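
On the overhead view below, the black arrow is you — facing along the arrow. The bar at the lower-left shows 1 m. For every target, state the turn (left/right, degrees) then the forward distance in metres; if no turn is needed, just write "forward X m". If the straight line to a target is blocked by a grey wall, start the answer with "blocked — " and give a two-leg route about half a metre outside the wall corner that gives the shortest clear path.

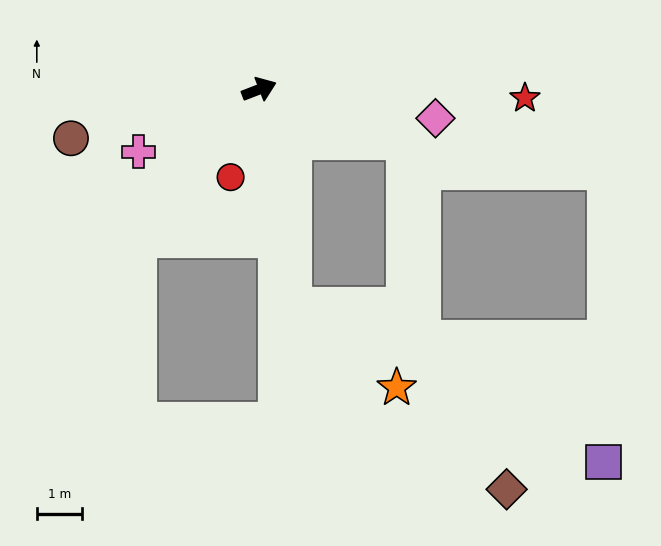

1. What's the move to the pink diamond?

turn right 30°, forward 3.9 m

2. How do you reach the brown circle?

turn left 173°, forward 4.3 m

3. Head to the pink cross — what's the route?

turn right 174°, forward 3.0 m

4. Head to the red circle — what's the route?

turn right 129°, forward 2.0 m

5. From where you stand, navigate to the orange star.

blocked — turn right 102°, forward 4.8 m, then turn left 43°, forward 2.9 m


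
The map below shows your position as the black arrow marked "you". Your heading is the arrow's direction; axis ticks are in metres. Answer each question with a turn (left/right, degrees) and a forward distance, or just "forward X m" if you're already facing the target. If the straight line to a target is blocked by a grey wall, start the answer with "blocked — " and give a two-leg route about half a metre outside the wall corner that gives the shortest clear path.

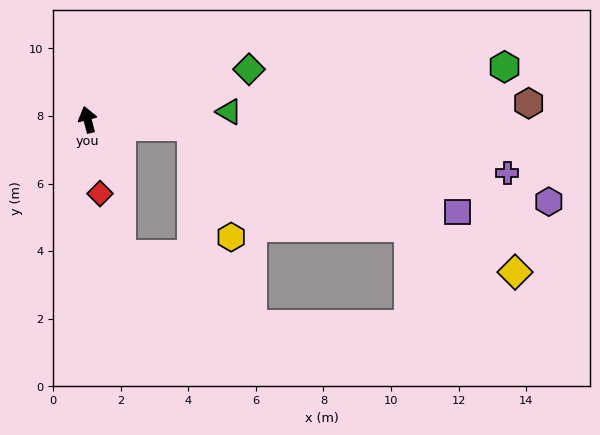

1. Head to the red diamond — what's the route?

turn left 175°, forward 2.2 m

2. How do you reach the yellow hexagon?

blocked — turn right 108°, forward 3.1 m, then turn right 67°, forward 3.5 m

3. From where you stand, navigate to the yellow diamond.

blocked — turn right 108°, forward 3.1 m, then turn right 21°, forward 10.5 m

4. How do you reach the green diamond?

turn right 87°, forward 5.0 m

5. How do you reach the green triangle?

turn right 101°, forward 4.2 m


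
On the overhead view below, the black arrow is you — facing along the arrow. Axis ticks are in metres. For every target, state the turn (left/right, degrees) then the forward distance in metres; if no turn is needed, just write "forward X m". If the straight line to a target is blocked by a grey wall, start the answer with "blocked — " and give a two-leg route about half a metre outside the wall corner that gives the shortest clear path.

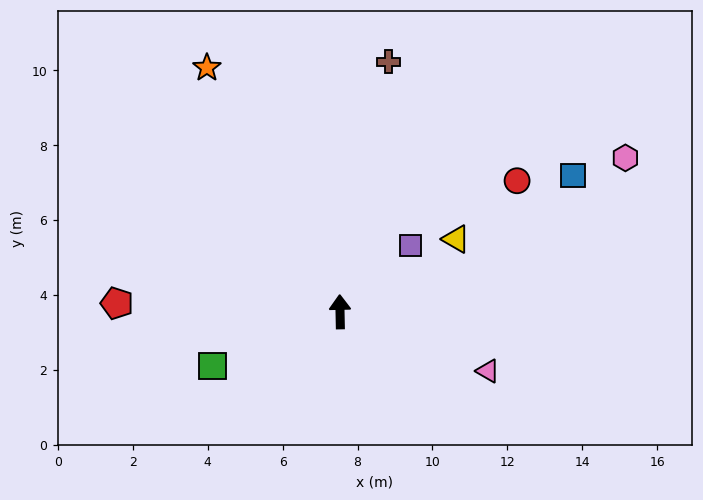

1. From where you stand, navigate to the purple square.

turn right 48°, forward 2.6 m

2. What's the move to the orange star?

turn left 27°, forward 7.4 m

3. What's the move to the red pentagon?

turn left 87°, forward 6.0 m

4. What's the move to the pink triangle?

turn right 113°, forward 4.3 m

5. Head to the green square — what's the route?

turn left 112°, forward 3.7 m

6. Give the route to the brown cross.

turn right 12°, forward 6.8 m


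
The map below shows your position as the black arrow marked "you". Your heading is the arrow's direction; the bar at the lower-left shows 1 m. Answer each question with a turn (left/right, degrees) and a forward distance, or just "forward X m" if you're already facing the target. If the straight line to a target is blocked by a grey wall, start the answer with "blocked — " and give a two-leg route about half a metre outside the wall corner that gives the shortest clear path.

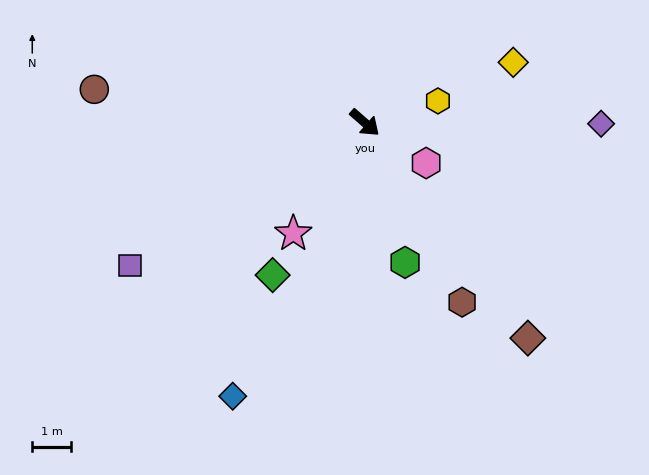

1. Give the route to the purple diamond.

turn left 41°, forward 6.1 m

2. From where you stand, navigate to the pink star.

turn right 82°, forward 3.4 m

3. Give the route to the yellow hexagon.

turn left 58°, forward 2.0 m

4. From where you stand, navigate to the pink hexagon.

turn left 8°, forward 1.9 m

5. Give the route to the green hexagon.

turn right 33°, forward 3.8 m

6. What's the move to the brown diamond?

turn right 12°, forward 7.0 m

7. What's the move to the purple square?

turn right 107°, forward 7.1 m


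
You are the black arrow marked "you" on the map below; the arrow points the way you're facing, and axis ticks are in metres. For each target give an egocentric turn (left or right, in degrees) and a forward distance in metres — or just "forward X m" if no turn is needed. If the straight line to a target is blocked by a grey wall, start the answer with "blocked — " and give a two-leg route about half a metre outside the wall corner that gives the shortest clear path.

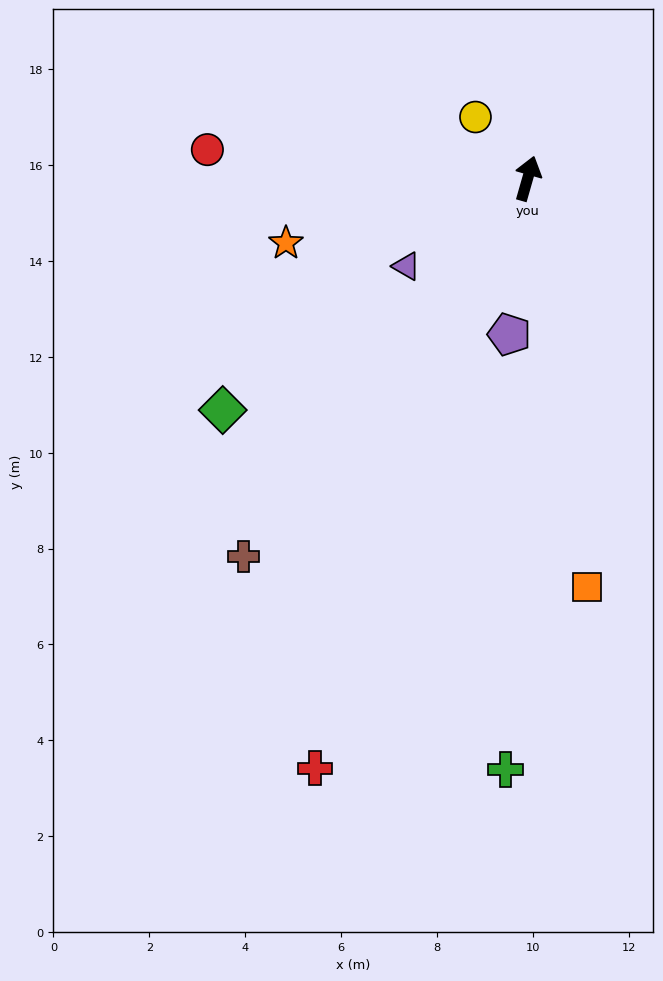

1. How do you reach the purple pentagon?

turn right 171°, forward 3.3 m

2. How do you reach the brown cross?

turn left 159°, forward 9.9 m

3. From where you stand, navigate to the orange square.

turn right 156°, forward 8.6 m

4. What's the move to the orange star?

turn left 121°, forward 5.2 m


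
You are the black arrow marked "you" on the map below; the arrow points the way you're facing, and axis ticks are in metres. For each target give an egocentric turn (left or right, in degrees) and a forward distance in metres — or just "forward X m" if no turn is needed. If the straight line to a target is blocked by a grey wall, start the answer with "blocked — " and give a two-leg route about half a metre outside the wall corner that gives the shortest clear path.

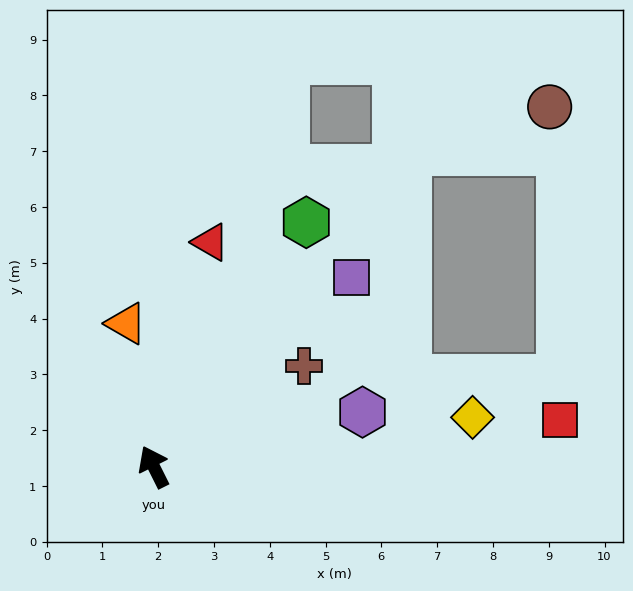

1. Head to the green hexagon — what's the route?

turn right 59°, forward 5.2 m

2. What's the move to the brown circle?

blocked — turn right 65°, forward 7.2 m, then turn right 34°, forward 2.7 m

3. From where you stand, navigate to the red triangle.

turn right 41°, forward 4.2 m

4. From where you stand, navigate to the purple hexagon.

turn right 102°, forward 3.9 m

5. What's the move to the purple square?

turn right 73°, forward 4.9 m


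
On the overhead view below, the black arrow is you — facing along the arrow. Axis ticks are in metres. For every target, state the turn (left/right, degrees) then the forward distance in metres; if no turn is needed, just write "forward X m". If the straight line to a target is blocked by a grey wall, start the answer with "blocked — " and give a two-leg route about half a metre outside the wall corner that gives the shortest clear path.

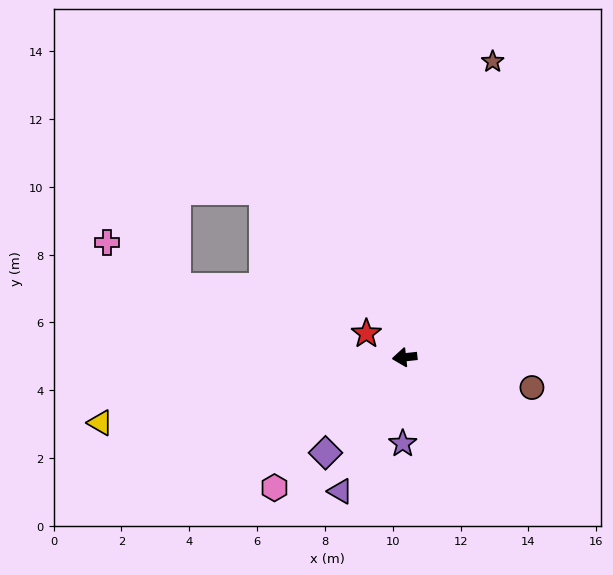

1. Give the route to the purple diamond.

turn left 44°, forward 3.7 m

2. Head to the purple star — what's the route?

turn left 82°, forward 2.5 m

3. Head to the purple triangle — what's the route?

turn left 58°, forward 4.4 m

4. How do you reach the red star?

turn right 38°, forward 1.3 m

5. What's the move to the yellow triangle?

turn left 6°, forward 9.2 m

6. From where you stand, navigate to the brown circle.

turn left 160°, forward 3.9 m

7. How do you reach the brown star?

turn right 113°, forward 9.1 m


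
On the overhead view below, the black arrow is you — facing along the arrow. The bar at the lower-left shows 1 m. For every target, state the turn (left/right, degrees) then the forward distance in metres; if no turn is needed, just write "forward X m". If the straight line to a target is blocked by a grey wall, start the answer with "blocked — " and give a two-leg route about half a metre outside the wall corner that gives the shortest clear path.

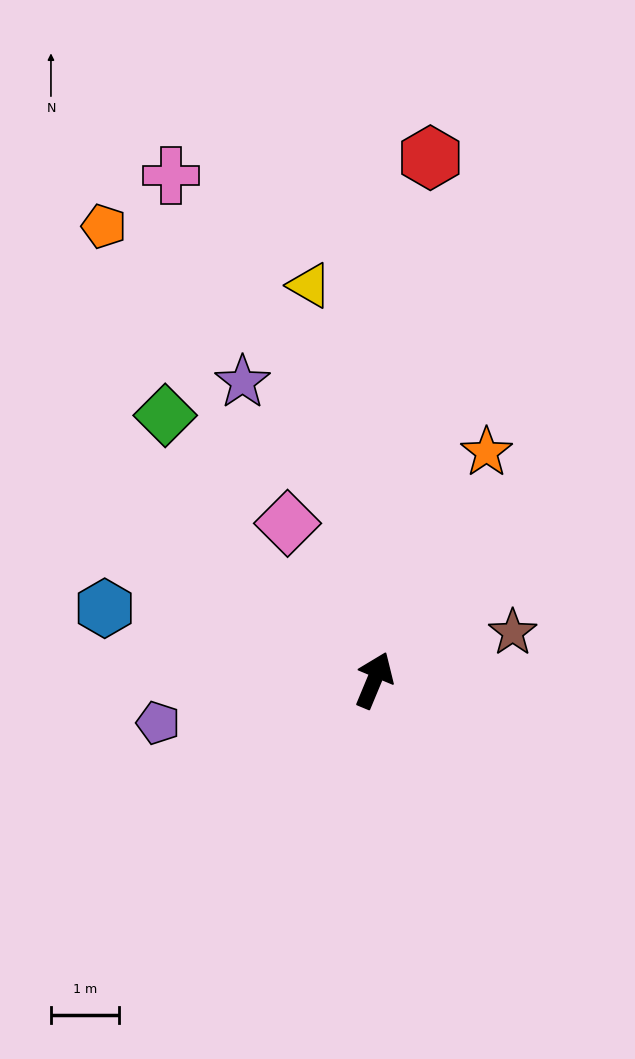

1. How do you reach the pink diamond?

turn left 52°, forward 2.6 m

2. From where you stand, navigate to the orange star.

turn right 4°, forward 3.7 m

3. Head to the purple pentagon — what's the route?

turn left 124°, forward 3.2 m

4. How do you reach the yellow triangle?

turn left 32°, forward 5.9 m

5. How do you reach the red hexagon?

turn left 16°, forward 7.7 m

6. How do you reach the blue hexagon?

turn left 98°, forward 4.1 m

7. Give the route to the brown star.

turn right 48°, forward 2.1 m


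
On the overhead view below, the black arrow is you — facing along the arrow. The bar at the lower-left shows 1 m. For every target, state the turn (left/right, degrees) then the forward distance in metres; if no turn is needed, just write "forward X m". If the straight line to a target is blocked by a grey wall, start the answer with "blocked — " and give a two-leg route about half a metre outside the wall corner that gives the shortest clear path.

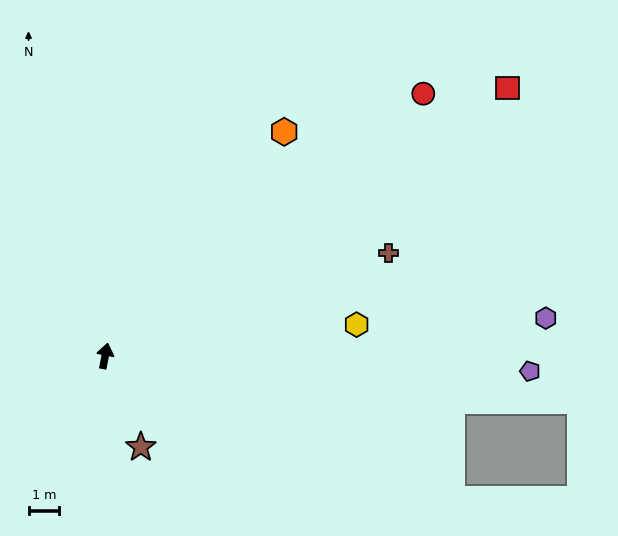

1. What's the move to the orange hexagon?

turn right 28°, forward 9.4 m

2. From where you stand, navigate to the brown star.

turn right 148°, forward 3.2 m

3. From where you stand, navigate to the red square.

turn right 45°, forward 15.8 m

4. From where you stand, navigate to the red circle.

turn right 39°, forward 13.5 m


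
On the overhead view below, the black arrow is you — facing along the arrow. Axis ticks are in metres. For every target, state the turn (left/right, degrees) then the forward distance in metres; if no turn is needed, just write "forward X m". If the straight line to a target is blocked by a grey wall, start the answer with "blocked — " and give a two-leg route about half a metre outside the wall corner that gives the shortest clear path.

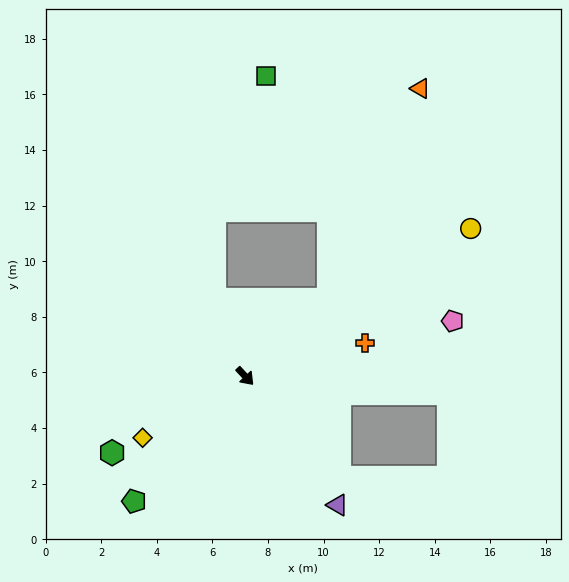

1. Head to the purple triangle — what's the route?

turn right 7°, forward 5.7 m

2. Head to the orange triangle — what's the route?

blocked — turn left 90°, forward 4.1 m, then turn left 23°, forward 8.3 m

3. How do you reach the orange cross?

turn left 63°, forward 4.5 m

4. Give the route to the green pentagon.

turn right 85°, forward 6.0 m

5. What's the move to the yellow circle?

turn left 80°, forward 9.7 m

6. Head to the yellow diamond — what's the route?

turn right 102°, forward 4.3 m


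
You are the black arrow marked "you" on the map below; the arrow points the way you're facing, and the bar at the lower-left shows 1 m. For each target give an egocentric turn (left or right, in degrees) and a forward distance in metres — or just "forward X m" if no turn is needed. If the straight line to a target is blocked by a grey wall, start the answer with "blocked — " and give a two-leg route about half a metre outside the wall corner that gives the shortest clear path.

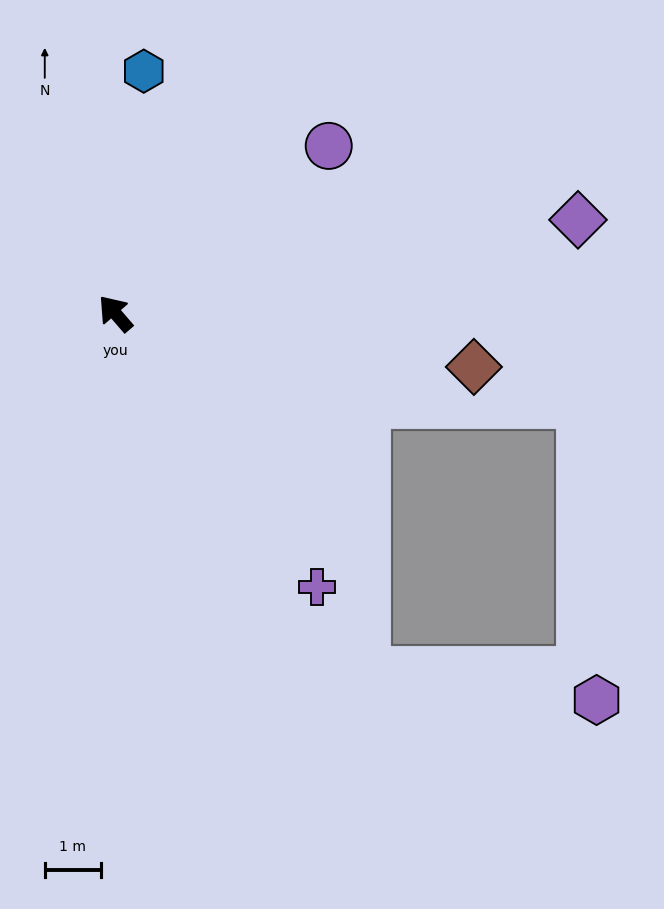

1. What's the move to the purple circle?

turn right 93°, forward 4.8 m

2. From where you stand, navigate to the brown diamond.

turn right 139°, forward 6.5 m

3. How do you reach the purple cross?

turn left 176°, forward 6.1 m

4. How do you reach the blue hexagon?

turn right 47°, forward 4.4 m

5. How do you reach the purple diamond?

turn right 119°, forward 8.4 m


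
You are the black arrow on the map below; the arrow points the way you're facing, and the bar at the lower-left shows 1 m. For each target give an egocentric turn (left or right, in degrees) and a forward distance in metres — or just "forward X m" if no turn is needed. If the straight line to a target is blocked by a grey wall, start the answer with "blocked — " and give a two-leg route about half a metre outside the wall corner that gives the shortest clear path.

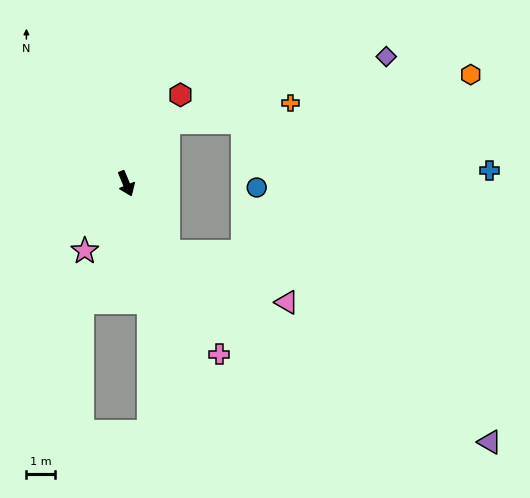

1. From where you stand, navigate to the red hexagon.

turn left 126°, forward 3.6 m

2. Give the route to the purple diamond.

blocked — turn left 123°, forward 2.6 m, then turn right 39°, forward 7.9 m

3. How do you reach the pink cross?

turn left 6°, forward 6.7 m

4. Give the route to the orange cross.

blocked — turn left 123°, forward 2.6 m, then turn right 47°, forward 4.3 m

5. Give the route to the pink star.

turn right 54°, forward 2.7 m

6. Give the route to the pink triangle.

blocked — turn left 9°, forward 2.8 m, then turn left 36°, forward 4.5 m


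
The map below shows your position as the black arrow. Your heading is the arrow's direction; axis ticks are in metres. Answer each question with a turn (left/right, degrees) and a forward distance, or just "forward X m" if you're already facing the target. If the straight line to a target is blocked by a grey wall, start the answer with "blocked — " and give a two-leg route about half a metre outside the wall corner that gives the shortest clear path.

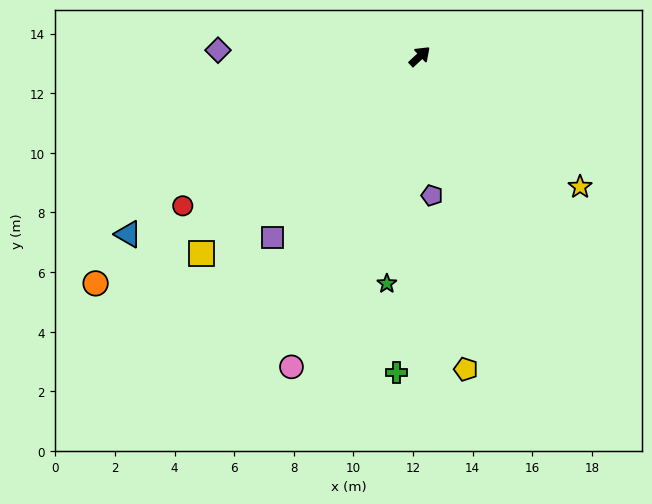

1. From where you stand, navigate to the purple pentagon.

turn right 128°, forward 4.7 m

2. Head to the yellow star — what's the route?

turn right 82°, forward 6.9 m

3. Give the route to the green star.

turn right 141°, forward 7.7 m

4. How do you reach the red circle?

turn left 169°, forward 9.4 m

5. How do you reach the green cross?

turn right 137°, forward 10.6 m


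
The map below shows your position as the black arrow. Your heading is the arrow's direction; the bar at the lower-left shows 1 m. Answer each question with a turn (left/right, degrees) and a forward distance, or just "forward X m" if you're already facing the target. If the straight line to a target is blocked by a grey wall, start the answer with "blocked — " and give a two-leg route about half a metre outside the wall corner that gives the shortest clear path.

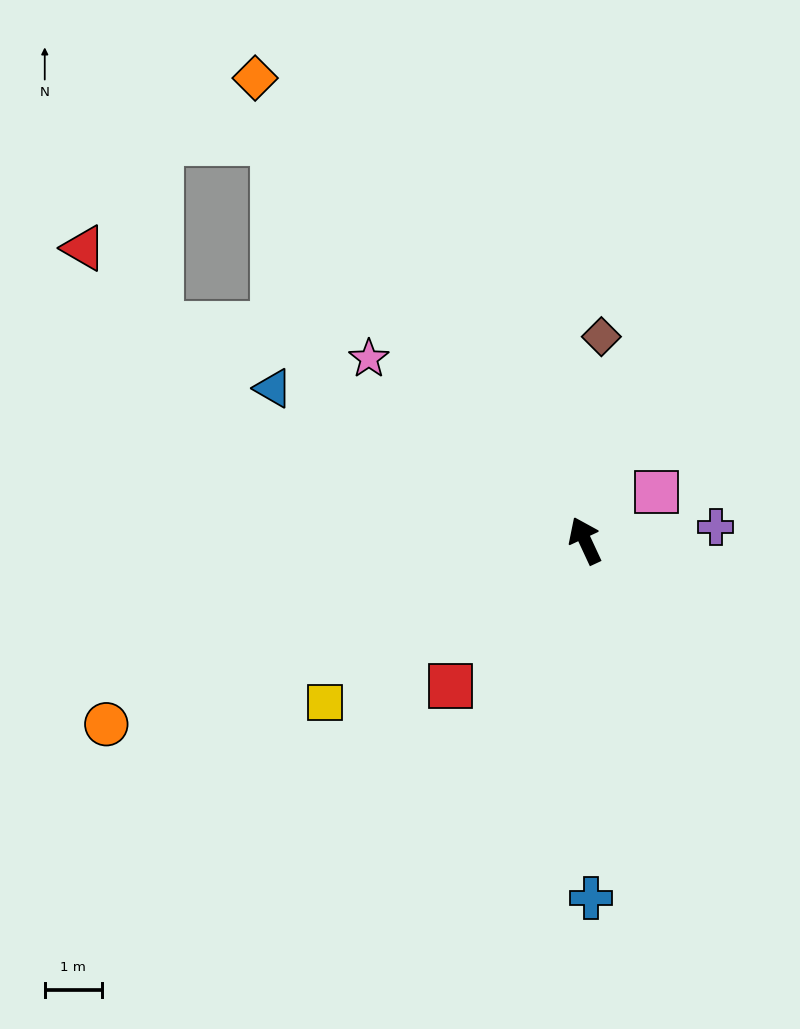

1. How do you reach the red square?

turn left 112°, forward 3.5 m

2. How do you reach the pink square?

turn right 81°, forward 1.5 m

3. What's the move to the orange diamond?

turn left 11°, forward 10.0 m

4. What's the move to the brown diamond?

turn right 29°, forward 3.6 m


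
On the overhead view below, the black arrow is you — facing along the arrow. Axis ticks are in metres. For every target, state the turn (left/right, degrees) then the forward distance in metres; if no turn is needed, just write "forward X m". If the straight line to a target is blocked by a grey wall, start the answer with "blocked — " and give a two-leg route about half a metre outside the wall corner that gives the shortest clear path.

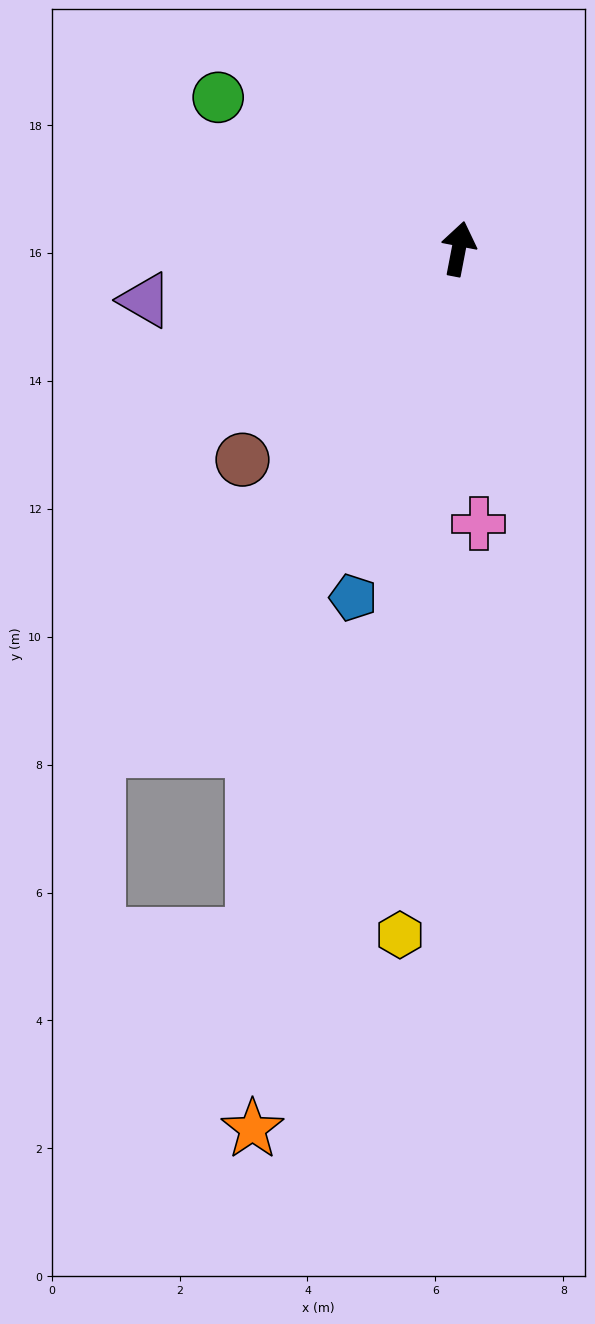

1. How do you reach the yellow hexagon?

turn right 174°, forward 10.8 m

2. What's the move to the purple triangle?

turn left 110°, forward 5.0 m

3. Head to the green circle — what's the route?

turn left 69°, forward 4.4 m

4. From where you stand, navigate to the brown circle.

turn left 145°, forward 4.7 m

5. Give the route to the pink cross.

turn right 165°, forward 4.3 m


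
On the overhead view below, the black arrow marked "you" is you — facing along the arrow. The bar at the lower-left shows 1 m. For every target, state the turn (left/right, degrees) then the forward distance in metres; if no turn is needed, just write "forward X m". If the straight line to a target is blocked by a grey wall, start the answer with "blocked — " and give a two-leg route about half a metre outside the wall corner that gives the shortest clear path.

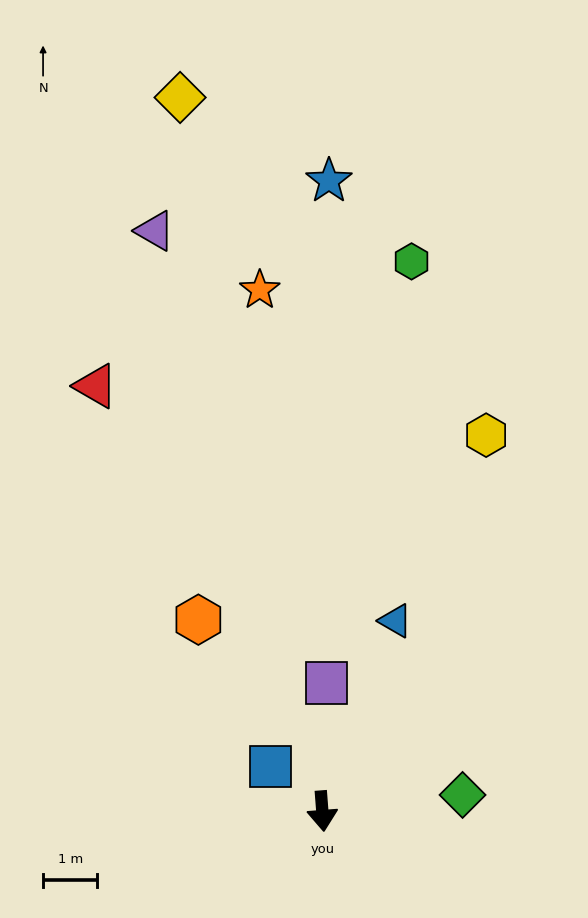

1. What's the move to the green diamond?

turn left 92°, forward 2.6 m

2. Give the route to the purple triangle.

turn right 168°, forward 11.1 m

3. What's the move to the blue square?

turn right 135°, forward 1.3 m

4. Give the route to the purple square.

turn left 174°, forward 2.4 m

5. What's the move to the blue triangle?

turn left 155°, forward 3.7 m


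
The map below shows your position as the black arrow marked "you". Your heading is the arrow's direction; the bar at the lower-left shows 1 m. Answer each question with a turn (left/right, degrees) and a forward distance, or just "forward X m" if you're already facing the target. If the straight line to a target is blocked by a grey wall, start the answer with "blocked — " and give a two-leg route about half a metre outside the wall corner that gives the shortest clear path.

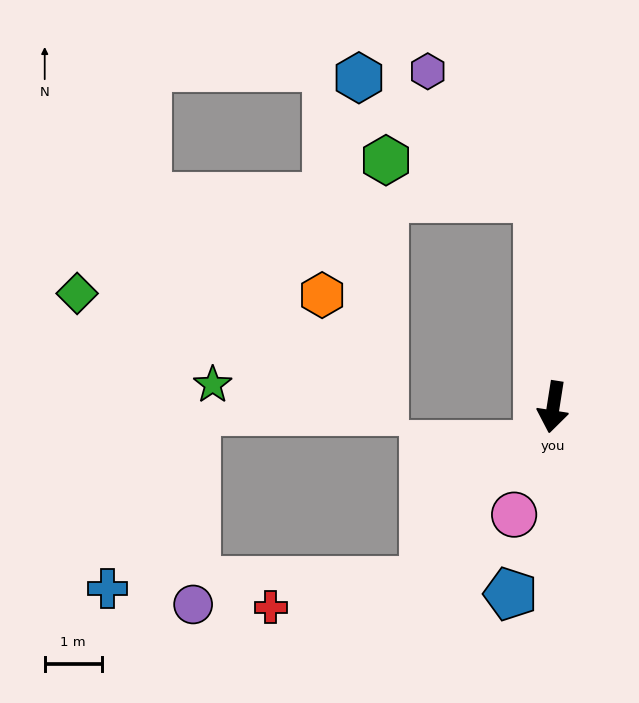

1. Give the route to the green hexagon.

blocked — turn right 167°, forward 3.7 m, then turn left 72°, forward 2.8 m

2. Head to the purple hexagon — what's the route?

blocked — turn right 167°, forward 3.7 m, then turn left 37°, forward 3.0 m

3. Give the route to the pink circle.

turn right 11°, forward 2.0 m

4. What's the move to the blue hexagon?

blocked — turn right 167°, forward 3.7 m, then turn left 52°, forward 3.8 m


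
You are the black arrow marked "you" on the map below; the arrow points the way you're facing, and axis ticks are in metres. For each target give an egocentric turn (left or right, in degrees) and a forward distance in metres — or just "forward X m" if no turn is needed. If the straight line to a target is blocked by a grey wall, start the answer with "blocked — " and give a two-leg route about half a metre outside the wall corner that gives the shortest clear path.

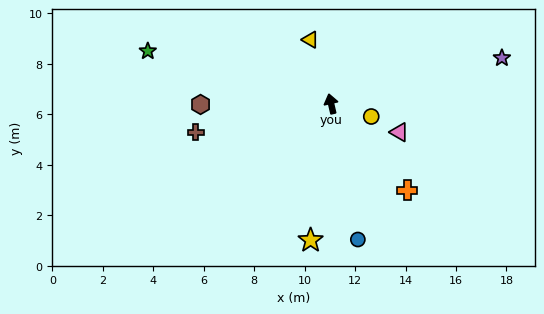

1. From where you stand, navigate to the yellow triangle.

turn left 5°, forward 2.7 m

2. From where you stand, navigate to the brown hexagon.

turn left 77°, forward 5.2 m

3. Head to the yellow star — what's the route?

turn left 158°, forward 5.5 m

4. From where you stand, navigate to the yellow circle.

turn right 121°, forward 1.7 m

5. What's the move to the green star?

turn left 61°, forward 7.6 m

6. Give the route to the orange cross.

turn right 152°, forward 4.6 m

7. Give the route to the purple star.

turn right 88°, forward 7.0 m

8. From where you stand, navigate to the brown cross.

turn left 89°, forward 5.5 m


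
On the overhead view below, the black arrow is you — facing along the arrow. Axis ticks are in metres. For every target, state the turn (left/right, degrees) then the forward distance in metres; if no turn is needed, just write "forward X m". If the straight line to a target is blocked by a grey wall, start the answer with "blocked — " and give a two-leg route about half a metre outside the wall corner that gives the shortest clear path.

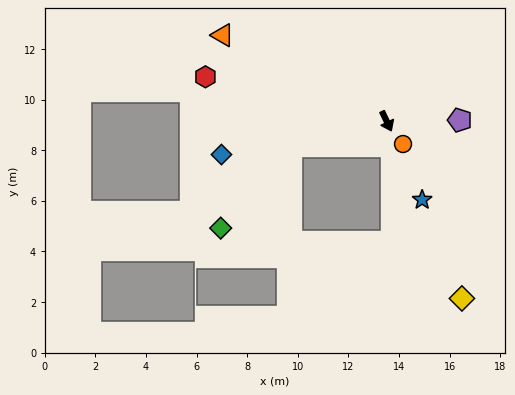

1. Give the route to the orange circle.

turn left 10°, forward 1.1 m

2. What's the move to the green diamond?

blocked — turn right 100°, forward 3.9 m, then turn left 33°, forward 4.3 m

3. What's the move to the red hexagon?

turn right 129°, forward 7.4 m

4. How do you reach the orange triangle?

turn right 143°, forward 7.3 m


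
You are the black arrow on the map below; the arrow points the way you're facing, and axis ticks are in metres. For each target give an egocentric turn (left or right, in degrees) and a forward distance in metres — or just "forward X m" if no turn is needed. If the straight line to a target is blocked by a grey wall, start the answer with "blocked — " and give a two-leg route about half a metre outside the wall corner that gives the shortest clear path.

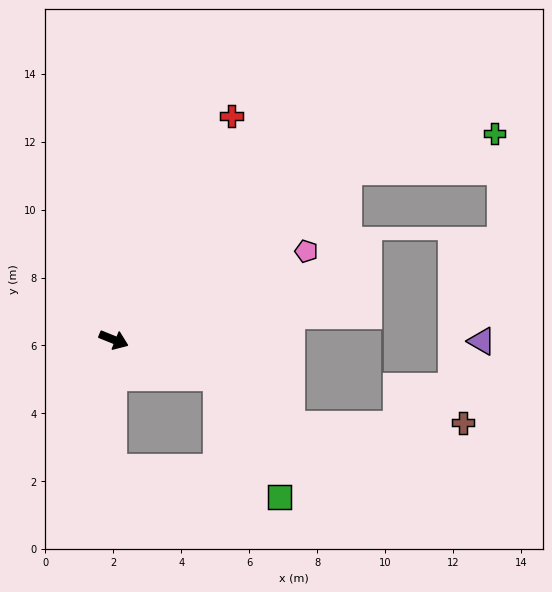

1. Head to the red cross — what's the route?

turn left 84°, forward 7.4 m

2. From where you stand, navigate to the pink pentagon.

turn left 47°, forward 6.2 m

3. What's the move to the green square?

blocked — turn left 2°, forward 3.2 m, then turn right 43°, forward 4.0 m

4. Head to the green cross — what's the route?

blocked — turn left 58°, forward 8.5 m, then turn right 22°, forward 4.4 m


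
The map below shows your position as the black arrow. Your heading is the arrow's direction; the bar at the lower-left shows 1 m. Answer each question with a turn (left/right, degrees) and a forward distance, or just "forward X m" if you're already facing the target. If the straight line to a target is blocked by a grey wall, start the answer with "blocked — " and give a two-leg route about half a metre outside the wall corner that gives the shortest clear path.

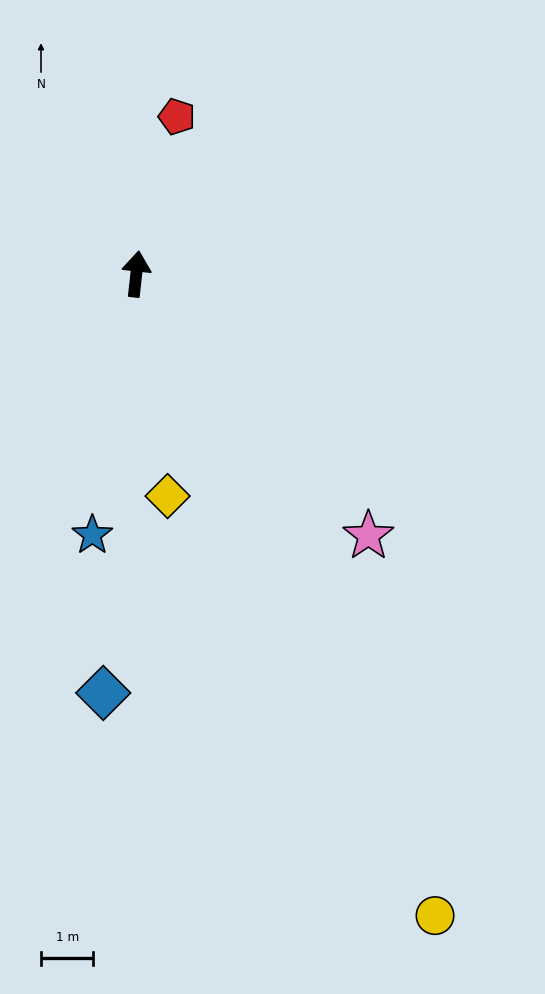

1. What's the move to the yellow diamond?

turn right 166°, forward 4.3 m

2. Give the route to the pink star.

turn right 132°, forward 6.7 m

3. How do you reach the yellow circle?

turn right 149°, forward 13.5 m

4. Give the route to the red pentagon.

turn right 8°, forward 3.1 m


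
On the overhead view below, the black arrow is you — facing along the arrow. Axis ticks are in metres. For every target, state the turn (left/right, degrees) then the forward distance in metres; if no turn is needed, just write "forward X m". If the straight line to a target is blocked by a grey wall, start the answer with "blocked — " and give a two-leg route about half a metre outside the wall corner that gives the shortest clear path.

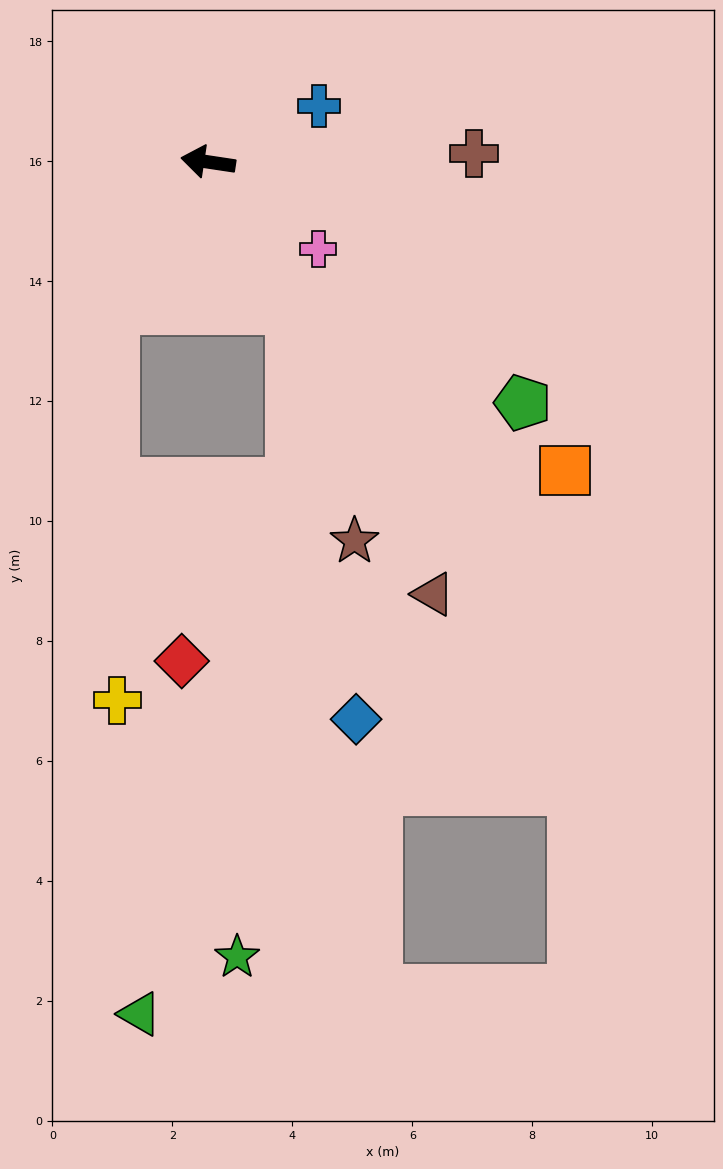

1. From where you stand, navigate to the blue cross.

turn right 145°, forward 2.1 m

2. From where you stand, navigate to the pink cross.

turn left 150°, forward 2.3 m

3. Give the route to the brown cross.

turn right 170°, forward 4.4 m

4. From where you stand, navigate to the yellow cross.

blocked — turn left 66°, forward 2.9 m, then turn left 33°, forward 6.5 m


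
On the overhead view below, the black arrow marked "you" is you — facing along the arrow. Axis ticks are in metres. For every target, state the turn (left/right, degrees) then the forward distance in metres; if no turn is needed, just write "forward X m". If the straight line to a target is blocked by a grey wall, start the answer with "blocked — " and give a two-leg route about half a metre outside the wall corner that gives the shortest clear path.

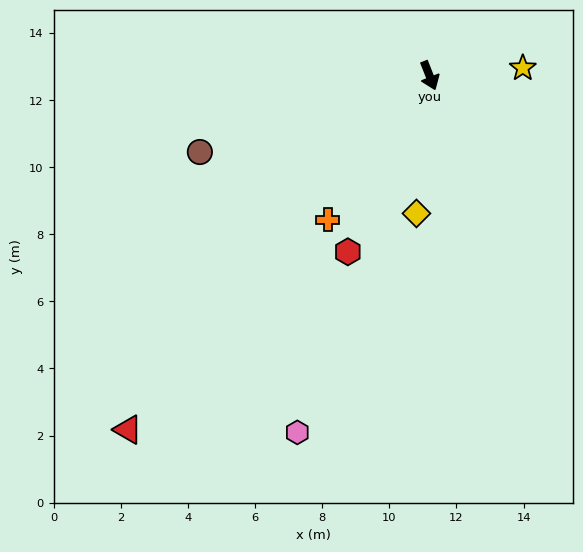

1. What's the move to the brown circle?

turn right 93°, forward 7.2 m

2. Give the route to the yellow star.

turn left 73°, forward 2.8 m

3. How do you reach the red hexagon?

turn right 46°, forward 5.8 m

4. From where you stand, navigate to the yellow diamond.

turn right 27°, forward 4.1 m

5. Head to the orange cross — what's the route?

turn right 57°, forward 5.3 m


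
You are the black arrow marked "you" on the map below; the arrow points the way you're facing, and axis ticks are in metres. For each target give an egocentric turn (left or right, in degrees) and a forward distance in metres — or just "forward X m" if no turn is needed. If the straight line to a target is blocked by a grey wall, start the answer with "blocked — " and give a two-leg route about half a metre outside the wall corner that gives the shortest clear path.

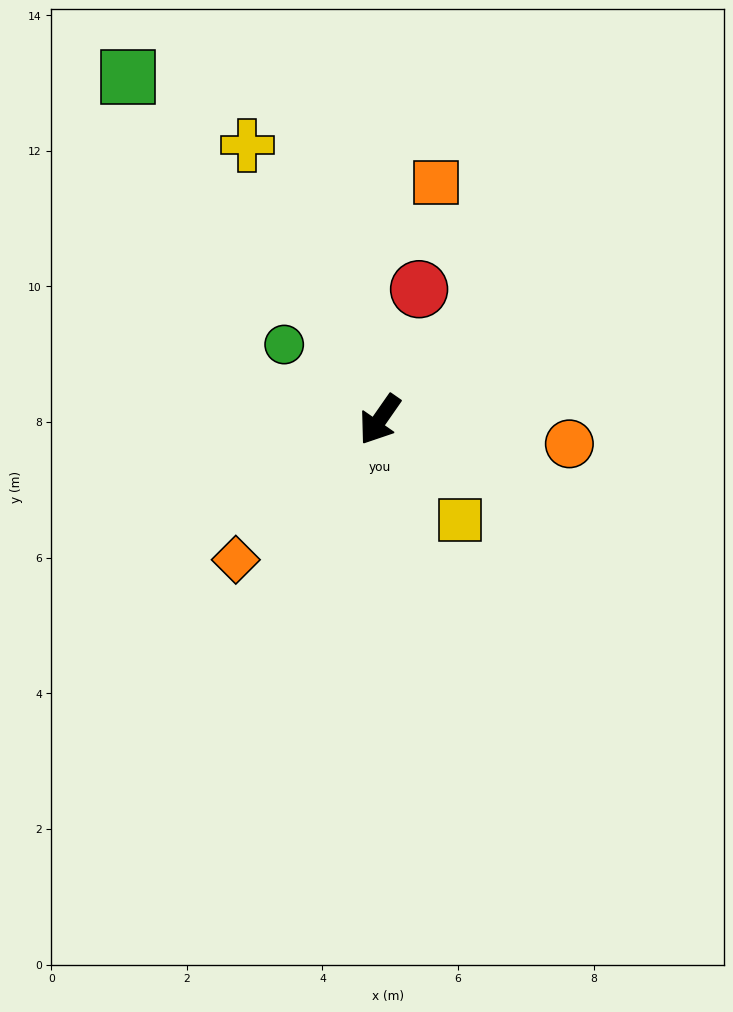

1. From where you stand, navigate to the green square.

turn right 109°, forward 6.3 m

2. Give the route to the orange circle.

turn left 118°, forward 2.8 m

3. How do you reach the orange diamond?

turn right 11°, forward 3.0 m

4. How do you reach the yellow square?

turn left 74°, forward 1.9 m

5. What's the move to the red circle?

turn right 162°, forward 2.0 m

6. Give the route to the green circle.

turn right 93°, forward 1.8 m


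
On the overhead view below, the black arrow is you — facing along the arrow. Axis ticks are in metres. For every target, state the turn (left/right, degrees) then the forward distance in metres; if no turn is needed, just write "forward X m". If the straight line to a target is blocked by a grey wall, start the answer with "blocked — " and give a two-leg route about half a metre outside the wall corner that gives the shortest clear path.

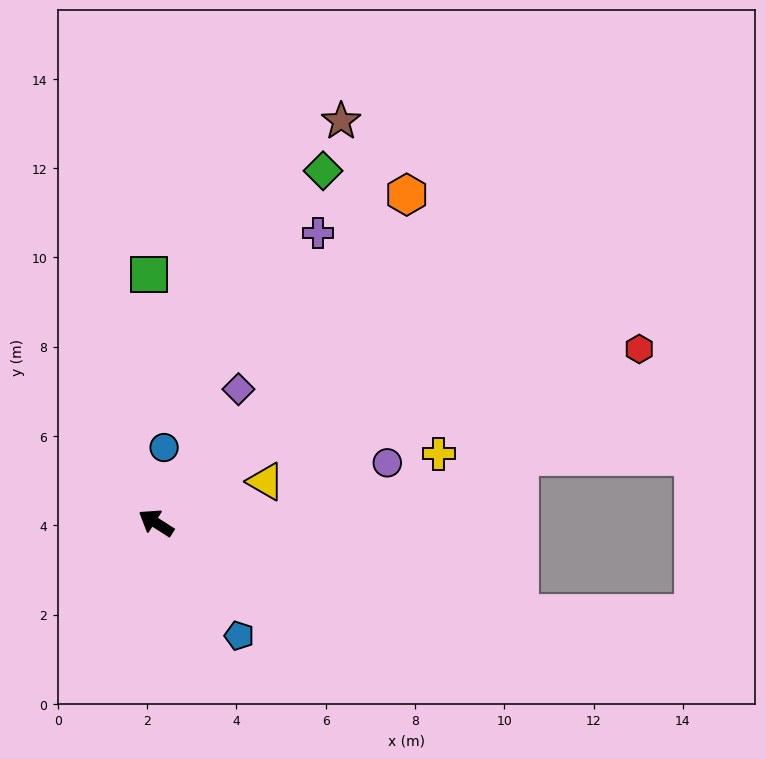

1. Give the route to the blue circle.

turn right 64°, forward 1.7 m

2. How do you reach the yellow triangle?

turn right 127°, forward 2.6 m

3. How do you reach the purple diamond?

turn right 89°, forward 3.5 m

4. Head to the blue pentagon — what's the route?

turn left 159°, forward 3.1 m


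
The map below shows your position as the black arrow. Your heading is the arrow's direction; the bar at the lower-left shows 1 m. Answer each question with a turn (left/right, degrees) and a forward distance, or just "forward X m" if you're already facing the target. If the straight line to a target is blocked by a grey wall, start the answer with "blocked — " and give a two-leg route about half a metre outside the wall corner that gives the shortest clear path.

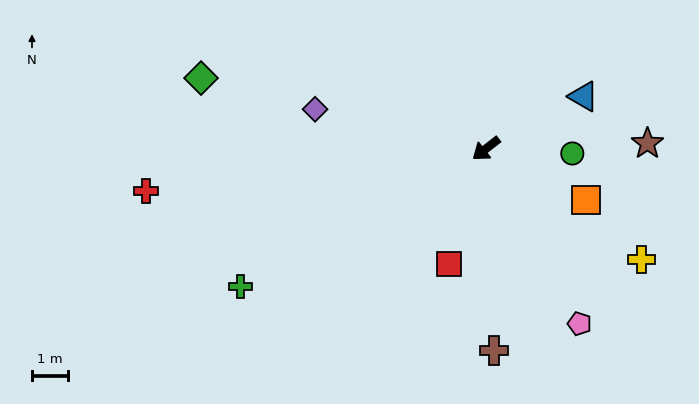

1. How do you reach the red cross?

turn right 31°, forward 9.6 m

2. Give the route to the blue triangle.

turn left 170°, forward 3.1 m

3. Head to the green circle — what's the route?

turn left 139°, forward 2.4 m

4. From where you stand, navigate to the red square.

turn left 34°, forward 3.4 m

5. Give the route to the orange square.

turn left 115°, forward 3.1 m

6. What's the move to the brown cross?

turn left 54°, forward 5.7 m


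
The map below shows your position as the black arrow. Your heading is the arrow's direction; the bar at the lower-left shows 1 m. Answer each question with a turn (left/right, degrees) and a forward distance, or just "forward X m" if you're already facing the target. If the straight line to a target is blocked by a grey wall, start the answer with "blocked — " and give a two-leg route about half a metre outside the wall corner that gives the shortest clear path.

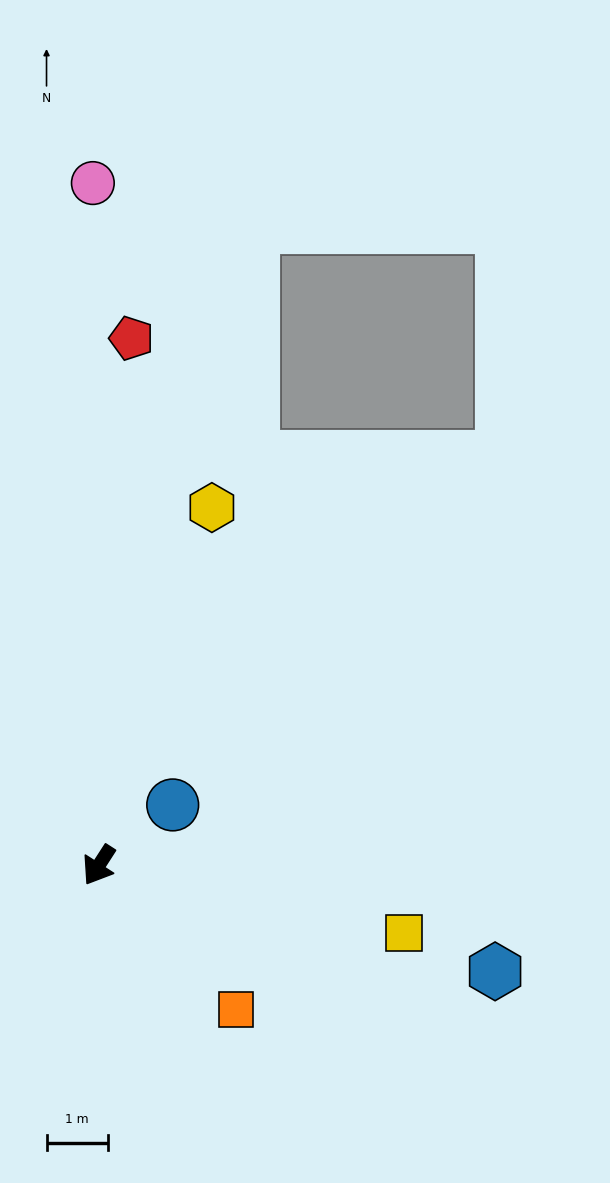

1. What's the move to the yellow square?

turn left 110°, forward 5.1 m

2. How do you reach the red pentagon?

turn right 151°, forward 8.6 m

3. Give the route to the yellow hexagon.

turn right 165°, forward 6.1 m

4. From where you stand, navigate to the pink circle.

turn right 147°, forward 11.1 m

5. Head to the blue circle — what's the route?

turn left 162°, forward 1.6 m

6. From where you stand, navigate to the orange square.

turn left 76°, forward 3.3 m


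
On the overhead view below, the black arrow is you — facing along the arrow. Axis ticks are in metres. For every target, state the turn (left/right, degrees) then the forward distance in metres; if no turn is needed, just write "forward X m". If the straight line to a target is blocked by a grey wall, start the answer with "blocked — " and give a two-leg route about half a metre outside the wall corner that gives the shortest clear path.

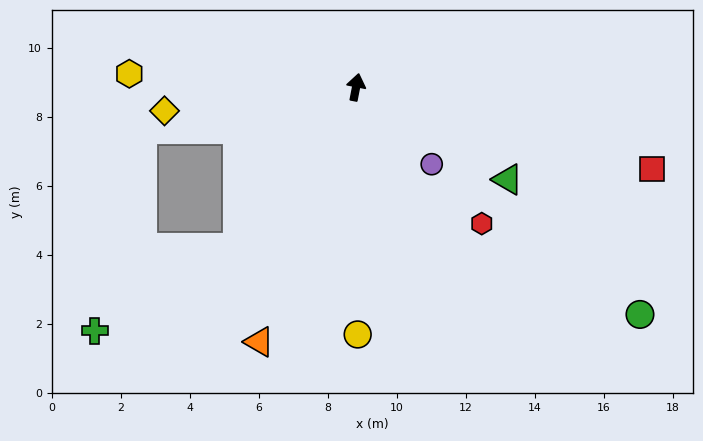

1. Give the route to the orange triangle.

turn left 170°, forward 7.9 m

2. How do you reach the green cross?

blocked — turn left 154°, forward 5.8 m, then turn right 23°, forward 4.8 m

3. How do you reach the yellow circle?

turn right 169°, forward 7.2 m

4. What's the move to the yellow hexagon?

turn left 98°, forward 6.6 m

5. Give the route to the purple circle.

turn right 125°, forward 3.1 m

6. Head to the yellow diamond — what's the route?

turn left 108°, forward 5.6 m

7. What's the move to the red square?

turn right 95°, forward 8.9 m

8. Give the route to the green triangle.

turn right 110°, forward 5.1 m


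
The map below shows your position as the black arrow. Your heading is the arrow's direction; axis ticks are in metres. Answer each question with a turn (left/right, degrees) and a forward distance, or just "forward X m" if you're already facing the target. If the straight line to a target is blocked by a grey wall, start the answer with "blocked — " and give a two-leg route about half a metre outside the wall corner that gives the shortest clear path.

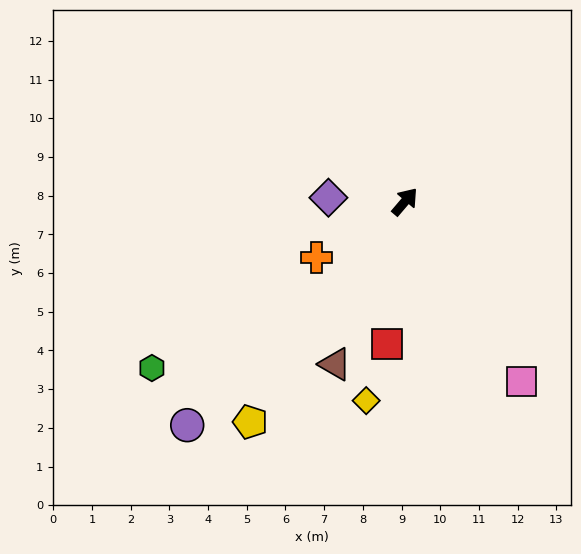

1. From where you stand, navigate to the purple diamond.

turn left 128°, forward 2.0 m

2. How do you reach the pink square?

turn right 107°, forward 5.6 m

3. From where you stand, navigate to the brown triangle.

turn right 163°, forward 4.6 m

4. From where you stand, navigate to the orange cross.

turn left 163°, forward 2.7 m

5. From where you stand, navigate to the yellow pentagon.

turn right 175°, forward 7.0 m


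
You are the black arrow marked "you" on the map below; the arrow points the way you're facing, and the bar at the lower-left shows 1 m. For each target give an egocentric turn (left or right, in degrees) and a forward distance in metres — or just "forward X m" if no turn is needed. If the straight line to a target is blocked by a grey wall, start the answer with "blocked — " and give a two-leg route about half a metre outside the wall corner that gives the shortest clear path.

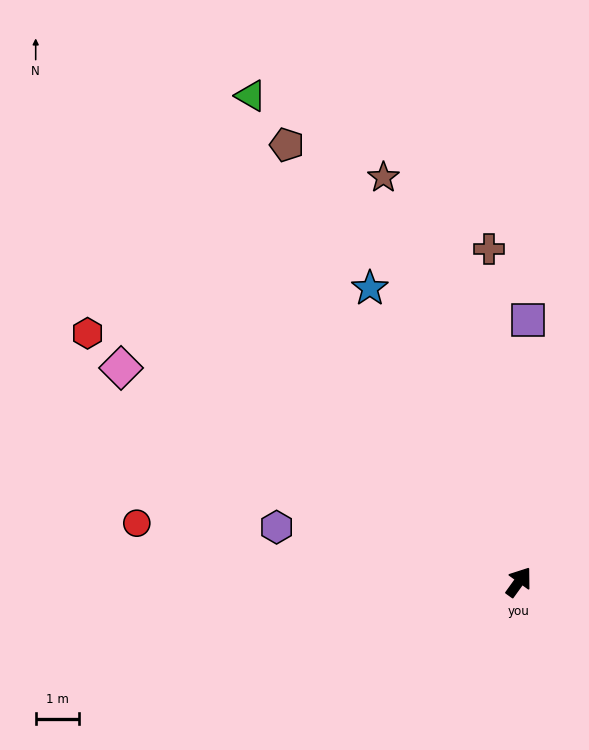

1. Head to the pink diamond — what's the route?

turn left 98°, forward 10.3 m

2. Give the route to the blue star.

turn left 63°, forward 7.5 m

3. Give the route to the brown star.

turn left 54°, forward 9.8 m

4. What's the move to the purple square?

turn left 34°, forward 6.0 m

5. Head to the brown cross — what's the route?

turn left 41°, forward 7.6 m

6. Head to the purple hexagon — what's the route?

turn left 113°, forward 5.7 m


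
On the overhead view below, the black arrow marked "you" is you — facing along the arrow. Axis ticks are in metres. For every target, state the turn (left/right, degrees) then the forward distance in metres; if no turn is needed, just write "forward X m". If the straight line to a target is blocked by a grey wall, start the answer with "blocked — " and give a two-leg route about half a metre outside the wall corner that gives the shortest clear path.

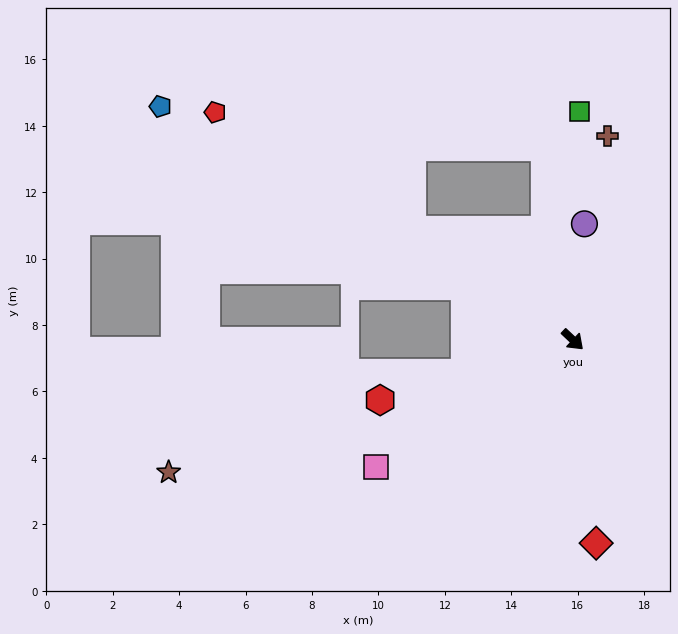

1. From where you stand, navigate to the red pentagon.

turn right 169°, forward 12.8 m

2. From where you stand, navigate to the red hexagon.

turn right 119°, forward 6.1 m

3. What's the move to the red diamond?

turn right 40°, forward 6.2 m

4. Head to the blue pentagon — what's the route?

turn right 166°, forward 14.3 m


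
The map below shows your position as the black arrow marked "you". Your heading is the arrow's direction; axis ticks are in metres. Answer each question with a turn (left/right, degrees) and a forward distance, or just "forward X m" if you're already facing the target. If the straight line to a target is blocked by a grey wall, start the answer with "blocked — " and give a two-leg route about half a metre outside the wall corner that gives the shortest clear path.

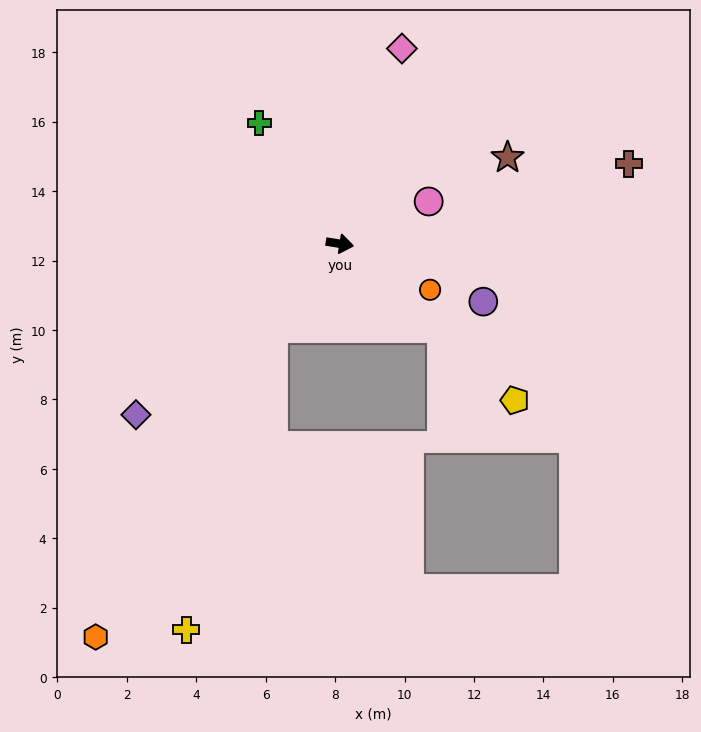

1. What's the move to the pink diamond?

turn left 81°, forward 5.9 m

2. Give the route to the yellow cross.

blocked — turn right 119°, forward 3.1 m, then turn left 22°, forward 9.0 m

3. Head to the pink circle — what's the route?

turn left 35°, forward 2.8 m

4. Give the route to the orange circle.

turn right 18°, forward 2.9 m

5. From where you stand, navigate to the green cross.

turn left 133°, forward 4.2 m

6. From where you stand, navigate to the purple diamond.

turn right 131°, forward 7.7 m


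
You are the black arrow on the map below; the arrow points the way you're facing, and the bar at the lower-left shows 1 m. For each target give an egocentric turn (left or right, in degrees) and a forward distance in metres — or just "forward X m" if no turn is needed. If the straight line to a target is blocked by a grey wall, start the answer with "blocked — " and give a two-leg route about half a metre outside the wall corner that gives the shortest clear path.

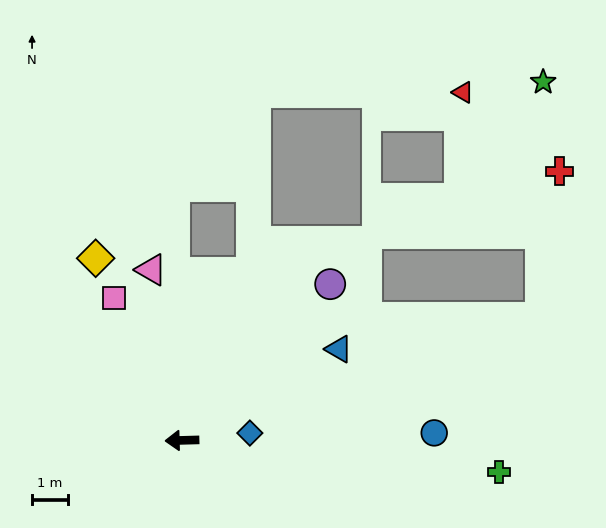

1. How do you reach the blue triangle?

turn right 151°, forward 5.1 m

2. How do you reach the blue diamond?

turn right 175°, forward 1.9 m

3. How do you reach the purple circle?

turn right 135°, forward 6.0 m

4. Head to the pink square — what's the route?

turn right 66°, forward 4.4 m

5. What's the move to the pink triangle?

turn right 81°, forward 4.8 m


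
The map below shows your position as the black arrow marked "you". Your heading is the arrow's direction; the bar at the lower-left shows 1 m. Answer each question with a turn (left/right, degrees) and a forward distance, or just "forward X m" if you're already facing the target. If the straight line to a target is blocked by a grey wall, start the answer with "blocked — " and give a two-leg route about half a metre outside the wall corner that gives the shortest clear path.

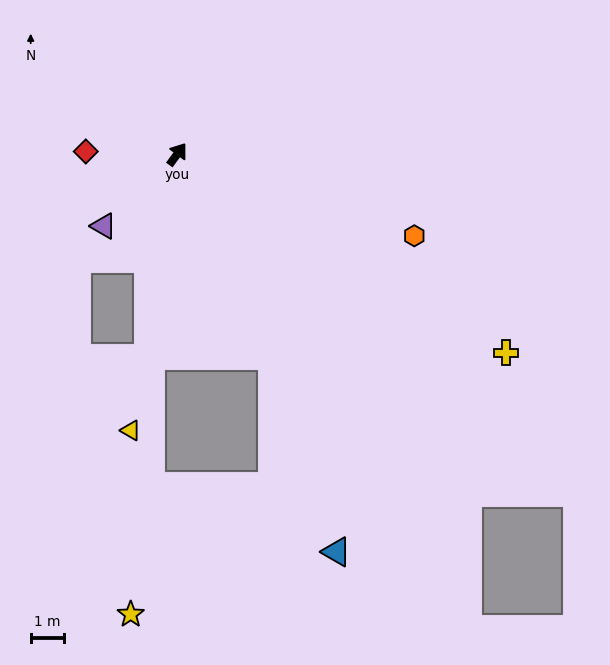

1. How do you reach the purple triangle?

turn left 171°, forward 3.1 m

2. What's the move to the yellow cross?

turn right 85°, forward 11.6 m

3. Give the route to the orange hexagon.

turn right 73°, forward 7.6 m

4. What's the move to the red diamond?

turn left 125°, forward 2.8 m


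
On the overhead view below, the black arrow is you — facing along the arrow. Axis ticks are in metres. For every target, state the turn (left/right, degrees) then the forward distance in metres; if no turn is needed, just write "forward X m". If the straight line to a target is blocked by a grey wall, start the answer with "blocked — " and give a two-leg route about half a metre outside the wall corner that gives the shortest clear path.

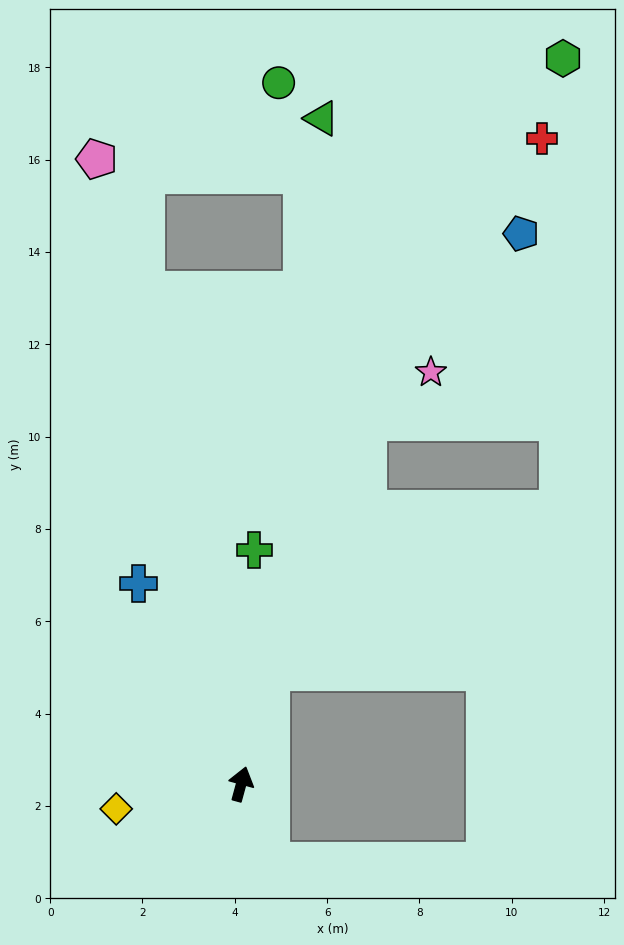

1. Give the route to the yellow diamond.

turn left 117°, forward 2.8 m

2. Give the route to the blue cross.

turn left 42°, forward 4.9 m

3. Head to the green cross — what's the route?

turn left 12°, forward 5.1 m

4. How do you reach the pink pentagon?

turn left 28°, forward 13.9 m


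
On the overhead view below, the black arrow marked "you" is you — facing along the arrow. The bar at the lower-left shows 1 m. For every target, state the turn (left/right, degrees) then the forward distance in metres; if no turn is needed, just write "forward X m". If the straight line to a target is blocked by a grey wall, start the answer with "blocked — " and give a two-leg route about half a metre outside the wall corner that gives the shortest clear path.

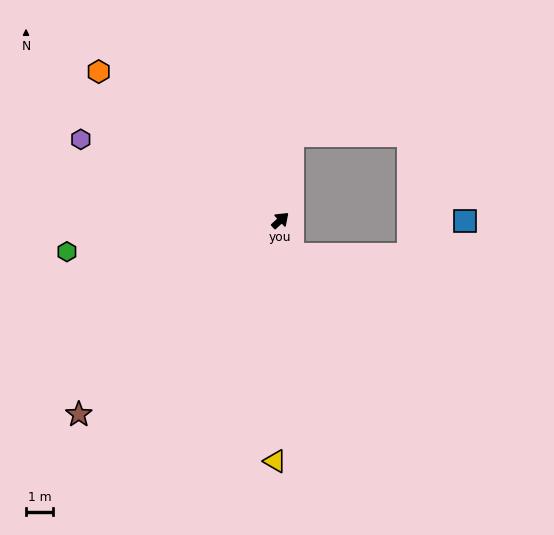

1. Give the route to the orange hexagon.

turn left 98°, forward 8.7 m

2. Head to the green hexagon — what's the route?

turn left 146°, forward 8.0 m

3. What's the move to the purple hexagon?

turn left 115°, forward 8.0 m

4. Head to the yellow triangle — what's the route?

turn right 134°, forward 8.9 m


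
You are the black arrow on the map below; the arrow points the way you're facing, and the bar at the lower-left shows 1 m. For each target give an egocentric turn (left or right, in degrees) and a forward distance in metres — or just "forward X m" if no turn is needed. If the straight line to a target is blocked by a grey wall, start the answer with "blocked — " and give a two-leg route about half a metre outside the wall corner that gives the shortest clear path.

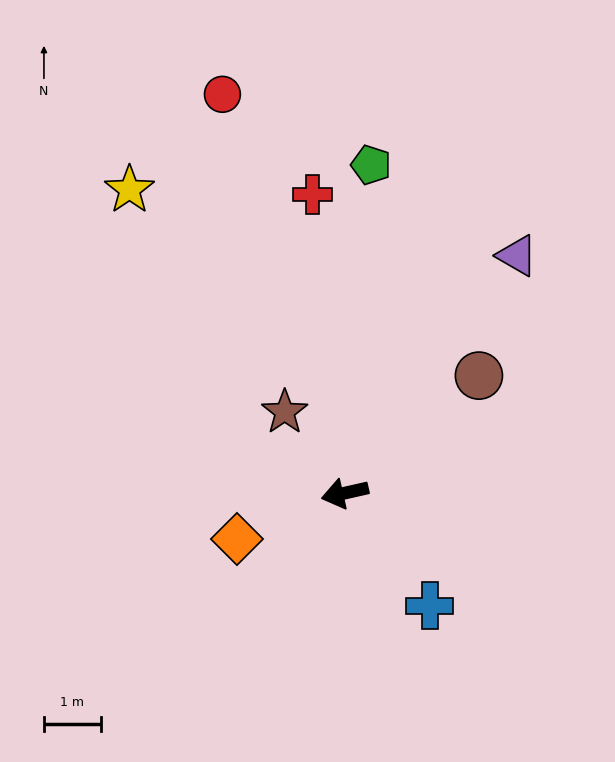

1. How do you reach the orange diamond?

turn left 10°, forward 2.1 m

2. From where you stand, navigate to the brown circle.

turn right 152°, forward 3.2 m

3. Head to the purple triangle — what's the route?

turn right 139°, forward 5.2 m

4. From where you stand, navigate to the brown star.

turn right 66°, forward 1.8 m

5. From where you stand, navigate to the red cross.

turn right 97°, forward 5.3 m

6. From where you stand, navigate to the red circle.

turn right 86°, forward 7.4 m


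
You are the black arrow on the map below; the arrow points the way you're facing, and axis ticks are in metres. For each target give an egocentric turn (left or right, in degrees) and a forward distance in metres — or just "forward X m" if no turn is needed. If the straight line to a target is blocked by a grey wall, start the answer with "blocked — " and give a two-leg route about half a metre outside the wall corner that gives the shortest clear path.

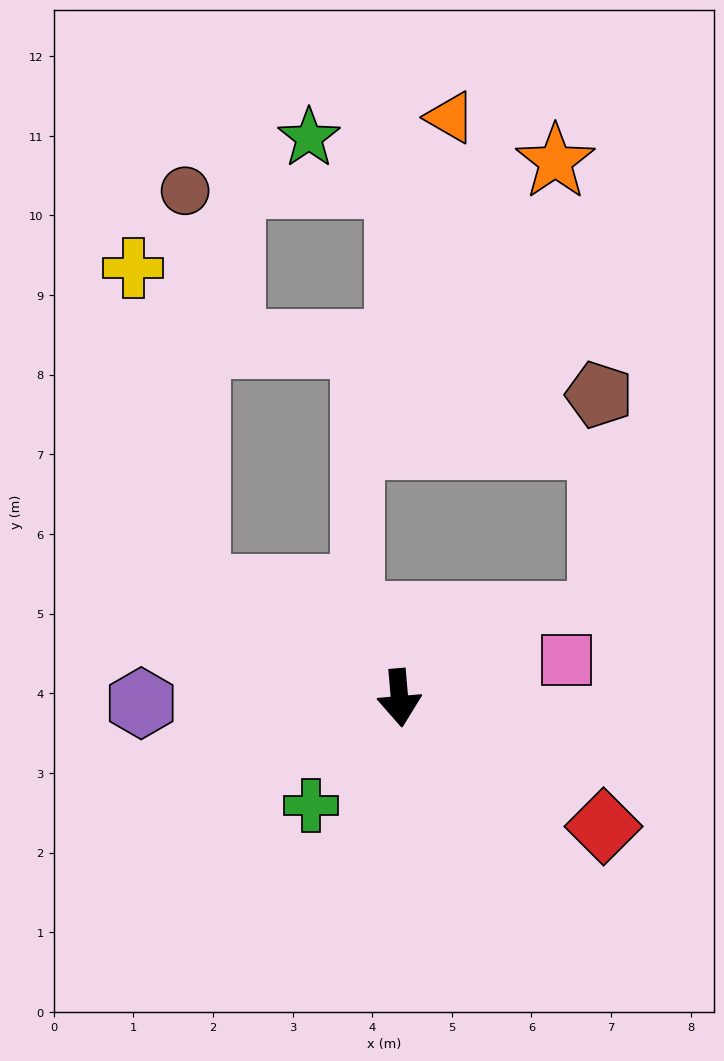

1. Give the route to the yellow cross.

blocked — turn right 123°, forward 2.9 m, then turn right 51°, forward 4.1 m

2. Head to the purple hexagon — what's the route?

turn right 94°, forward 3.2 m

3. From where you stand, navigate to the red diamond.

turn left 53°, forward 3.0 m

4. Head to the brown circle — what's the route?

blocked — turn right 123°, forward 2.9 m, then turn right 60°, forward 5.0 m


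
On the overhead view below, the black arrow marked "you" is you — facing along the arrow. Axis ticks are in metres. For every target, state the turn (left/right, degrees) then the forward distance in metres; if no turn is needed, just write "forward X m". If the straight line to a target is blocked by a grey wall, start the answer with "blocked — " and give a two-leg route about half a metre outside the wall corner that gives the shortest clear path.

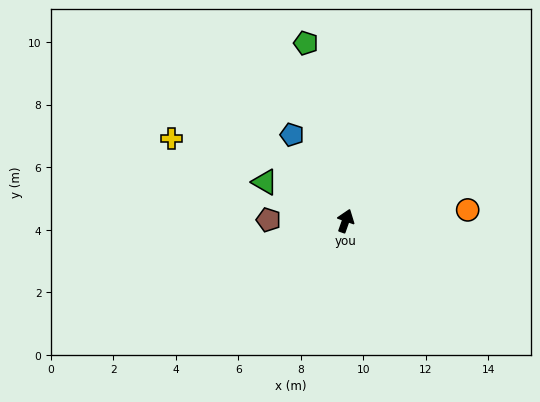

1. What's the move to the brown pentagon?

turn left 109°, forward 2.5 m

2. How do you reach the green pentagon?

turn left 32°, forward 5.8 m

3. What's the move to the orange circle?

turn right 65°, forward 3.9 m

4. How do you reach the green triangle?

turn left 84°, forward 2.9 m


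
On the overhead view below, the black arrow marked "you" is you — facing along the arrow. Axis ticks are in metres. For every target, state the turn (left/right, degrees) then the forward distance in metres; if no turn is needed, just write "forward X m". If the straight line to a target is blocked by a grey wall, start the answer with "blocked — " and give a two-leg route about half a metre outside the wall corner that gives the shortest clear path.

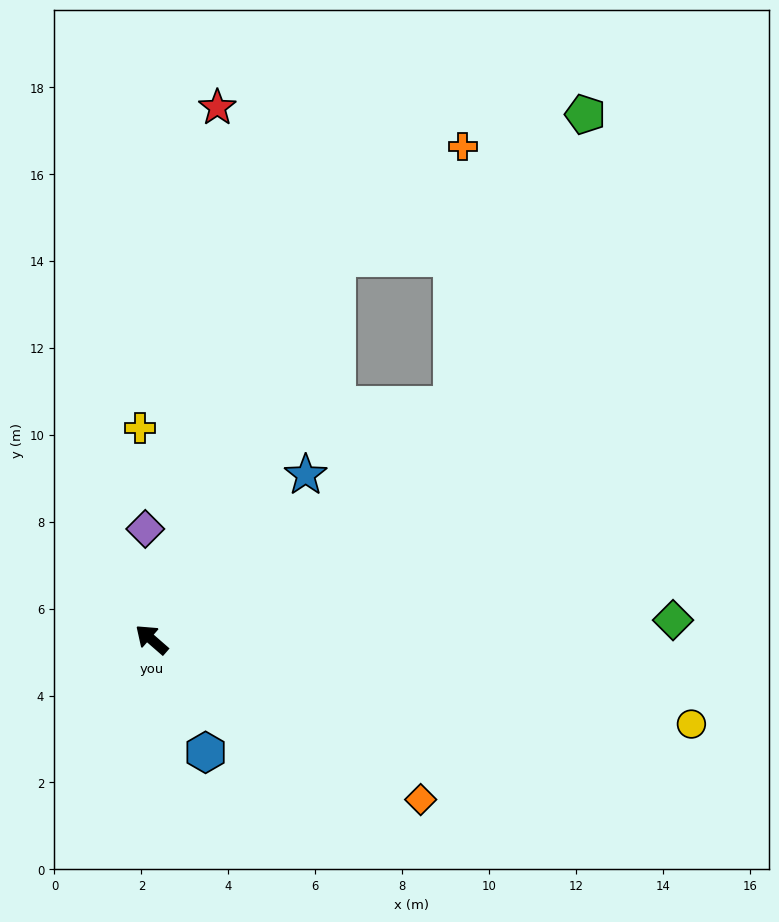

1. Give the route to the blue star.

turn right 92°, forward 5.2 m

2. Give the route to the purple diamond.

turn right 46°, forward 2.5 m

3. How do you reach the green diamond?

turn right 137°, forward 12.0 m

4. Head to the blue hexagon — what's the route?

turn left 157°, forward 2.9 m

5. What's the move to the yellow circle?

turn right 148°, forward 12.6 m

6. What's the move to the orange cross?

blocked — turn right 75°, forward 9.8 m, then turn right 22°, forward 3.9 m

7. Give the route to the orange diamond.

turn right 170°, forward 7.2 m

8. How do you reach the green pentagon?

blocked — turn right 101°, forward 8.8 m, then turn left 27°, forward 7.3 m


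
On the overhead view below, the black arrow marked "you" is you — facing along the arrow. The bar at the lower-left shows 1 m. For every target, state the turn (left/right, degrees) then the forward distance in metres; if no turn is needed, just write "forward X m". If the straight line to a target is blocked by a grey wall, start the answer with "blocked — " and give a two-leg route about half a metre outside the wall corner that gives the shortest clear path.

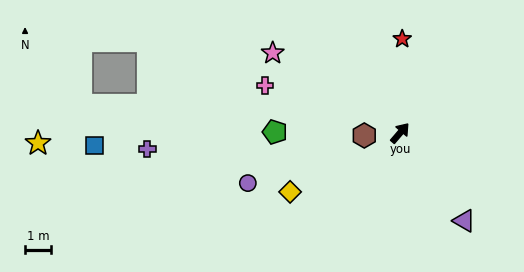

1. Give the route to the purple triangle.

turn right 103°, forward 4.1 m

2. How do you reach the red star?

turn left 39°, forward 3.6 m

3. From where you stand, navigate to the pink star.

turn left 98°, forward 5.7 m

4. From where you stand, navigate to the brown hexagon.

turn left 135°, forward 1.4 m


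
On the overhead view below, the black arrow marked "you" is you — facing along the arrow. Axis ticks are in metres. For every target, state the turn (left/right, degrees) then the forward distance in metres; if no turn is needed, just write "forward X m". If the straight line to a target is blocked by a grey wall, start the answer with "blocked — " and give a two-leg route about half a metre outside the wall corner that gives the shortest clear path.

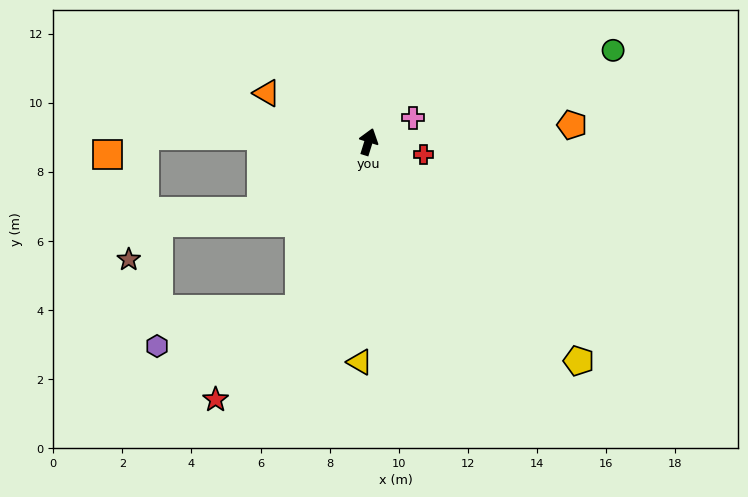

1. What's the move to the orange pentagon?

turn right 68°, forward 5.9 m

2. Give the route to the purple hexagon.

blocked — turn left 175°, forward 5.3 m, then turn right 53°, forward 4.2 m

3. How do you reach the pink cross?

turn right 44°, forward 1.5 m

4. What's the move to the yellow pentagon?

turn right 119°, forward 8.8 m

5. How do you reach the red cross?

turn right 86°, forward 1.6 m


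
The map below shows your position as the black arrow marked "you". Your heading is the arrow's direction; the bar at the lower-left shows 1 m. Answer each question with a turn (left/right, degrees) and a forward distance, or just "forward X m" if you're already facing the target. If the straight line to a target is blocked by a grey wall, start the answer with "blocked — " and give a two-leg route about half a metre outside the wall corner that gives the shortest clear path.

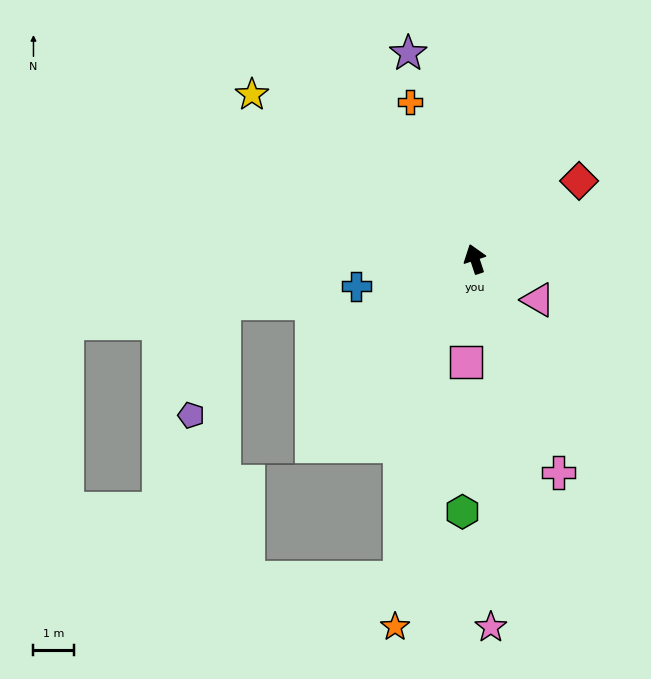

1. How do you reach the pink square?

turn left 157°, forward 2.5 m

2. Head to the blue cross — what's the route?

turn left 85°, forward 3.0 m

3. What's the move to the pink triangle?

turn right 141°, forward 1.8 m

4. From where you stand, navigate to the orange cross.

turn left 4°, forward 4.2 m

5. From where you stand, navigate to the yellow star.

turn left 35°, forward 6.8 m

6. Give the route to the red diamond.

turn right 72°, forward 3.2 m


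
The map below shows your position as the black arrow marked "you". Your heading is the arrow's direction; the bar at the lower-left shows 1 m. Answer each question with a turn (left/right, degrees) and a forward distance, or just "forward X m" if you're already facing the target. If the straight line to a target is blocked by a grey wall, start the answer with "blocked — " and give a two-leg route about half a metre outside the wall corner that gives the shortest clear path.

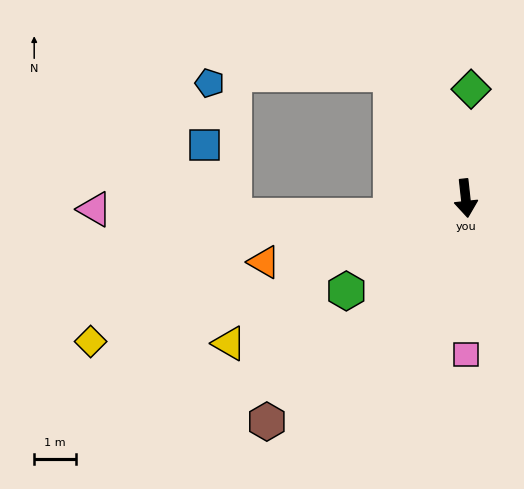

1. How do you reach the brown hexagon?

turn right 48°, forward 7.1 m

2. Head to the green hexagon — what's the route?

turn right 58°, forward 3.6 m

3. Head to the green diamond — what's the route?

turn left 171°, forward 2.6 m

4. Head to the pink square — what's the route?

turn right 6°, forward 3.7 m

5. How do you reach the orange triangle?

turn right 79°, forward 5.0 m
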